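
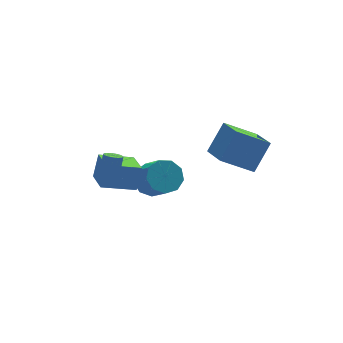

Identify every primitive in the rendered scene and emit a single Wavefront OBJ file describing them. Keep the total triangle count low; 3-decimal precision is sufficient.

v -0.252 0.359 -2.284
v 0.413 0.988 -1.712
v 0.558 -0.43 -0.323
v -0.108 -1.059 -0.896
v -0.287 1.112 -1.511
v -0.142 -0.306 -0.123
v -0.971 0.885 -1.673
v -0.826 -0.534 -0.284
v -1.319 0.411 -2.12
v -1.174 -1.007 -0.732
v -1.167 -0.087 -2.645
v -1.023 -1.505 -1.256
v -0.588 -0.376 -3
v -0.443 -1.794 -1.612
v 0.148 -0.321 -3.021
v 0.293 -1.74 -1.632
v 0.697 0.052 -2.697
v 0.842 -1.366 -1.308
v 0.802 0.569 -2.18
v 0.947 -0.849 -0.791
v -3.727 -1.838 0.703
v -3.232 -1.937 0.542
v -2.638 -1.36 2.015
v -3.133 -1.262 2.177
v -3.274 -1.698 0.466
v -2.68 -1.122 1.939
v -3.42 -1.492 0.444
v -2.826 -0.916 1.918
v -3.637 -1.365 0.482
v -3.043 -0.789 1.955
v -3.874 -1.347 0.57
v -3.28 -0.77 2.043
v -4.077 -1.441 0.689
v -3.483 -0.864 2.162
v -4.2 -1.626 0.811
v -3.606 -1.049 2.284
v -4.215 -1.86 0.909
v -3.621 -1.283 2.382
v -4.118 -2.089 0.959
v -3.524 -1.512 2.432
v -3.931 -2.26 0.951
v -3.337 -1.683 2.424
v -3.698 -2.335 0.886
v -3.104 -1.758 2.359
v -3.471 -2.296 0.779
v -2.877 -1.719 2.253
v -3.303 -2.152 0.655
v -2.709 -1.576 2.129
v 3.398 -2.979 0.522
v 3.268 -4.735 1.208
v 1.695 -2.412 1.65
v 1.565 -4.168 2.336
v 4.575 -2.472 2.044
v 4.445 -4.228 2.73
v 2.872 -1.905 3.172
v 2.742 -3.661 3.858
v -3.822 -1.096 -0.345
v -3.327 -0.709 0.996
v -3.535 0.62 -0.945
v -3.04 1.006 0.395
v -2 -1.586 -0.875
v -1.505 -1.2 0.465
v -1.713 0.129 -1.476
v -1.218 0.516 -0.135
f 2 1 5
f 2 5 3
f 3 5 6
f 3 6 4
f 5 1 7
f 5 7 6
f 6 7 8
f 6 8 4
f 7 1 9
f 7 9 8
f 8 9 10
f 8 10 4
f 9 1 11
f 9 11 10
f 10 11 12
f 10 12 4
f 11 1 13
f 11 13 12
f 12 13 14
f 12 14 4
f 13 1 15
f 13 15 14
f 14 15 16
f 14 16 4
f 15 1 17
f 15 17 16
f 16 17 18
f 16 18 4
f 17 1 19
f 17 19 18
f 18 19 20
f 18 20 4
f 19 1 2
f 19 2 20
f 20 2 3
f 20 3 4
f 22 21 25
f 22 25 23
f 23 25 26
f 23 26 24
f 25 21 27
f 25 27 26
f 26 27 28
f 26 28 24
f 27 21 29
f 27 29 28
f 28 29 30
f 28 30 24
f 29 21 31
f 29 31 30
f 30 31 32
f 30 32 24
f 31 21 33
f 31 33 32
f 32 33 34
f 32 34 24
f 33 21 35
f 33 35 34
f 34 35 36
f 34 36 24
f 35 21 37
f 35 37 36
f 36 37 38
f 36 38 24
f 37 21 39
f 37 39 38
f 38 39 40
f 38 40 24
f 39 21 41
f 39 41 40
f 40 41 42
f 40 42 24
f 41 21 43
f 41 43 42
f 42 43 44
f 42 44 24
f 43 21 45
f 43 45 44
f 44 45 46
f 44 46 24
f 45 21 47
f 45 47 46
f 46 47 48
f 46 48 24
f 47 21 22
f 47 22 48
f 48 22 23
f 48 23 24
f 50 52 49
f 53 50 49
f 49 52 51
f 51 53 49
f 50 56 52
f 54 50 53
f 54 56 50
f 52 56 51
f 55 53 51
f 51 56 55
f 55 54 53
f 56 54 55
f 58 60 57
f 61 58 57
f 57 60 59
f 59 61 57
f 58 64 60
f 62 58 61
f 62 64 58
f 60 64 59
f 63 61 59
f 59 64 63
f 63 62 61
f 64 62 63



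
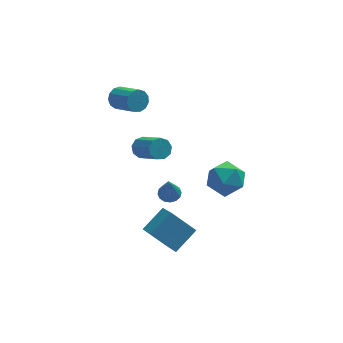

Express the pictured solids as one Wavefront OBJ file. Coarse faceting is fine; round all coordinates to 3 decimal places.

v 1.533 -4.163 0.872
v 1.95 -3.788 1.786
v 3.09 -4.052 0.114
v 3.507 -3.677 1.028
v 3.181 -4.696 0.967
v 2.219 -4.765 1.435
v 2.821 -3.075 0.465
v 1.859 -3.144 0.933
v 2.747 -3.115 1.534
v 2.969 -4.118 1.844
v 2.071 -3.722 0.056
v 2.293 -4.725 0.366
v -1.568 2.53 2.105
v -1.009 2.672 1.764
v -0.253 1.452 2.494
v -0.812 1.31 2.835
v -0.993 2.873 2.083
v -0.237 1.653 2.813
v -1.159 2.965 2.409
v -0.404 1.745 3.139
v -1.455 2.919 2.639
v -0.7 1.699 3.369
v -1.787 2.749 2.699
v -1.032 1.529 3.429
v -2.049 2.51 2.57
v -1.294 1.29 3.3
v -2.159 2.277 2.294
v -1.403 1.057 3.024
v -2.08 2.124 1.958
v -1.325 0.904 2.688
v -1.839 2.1 1.668
v -1.084 0.881 2.398
v -1.512 2.213 1.517
v -0.756 0.993 2.247
v -1.202 2.426 1.553
v -0.447 1.206 2.283
v -0.042 -4.564 -3.864
v -1.156 -3.947 -2.83
v -0.207 -3.169 -4.874
v -1.321 -2.552 -3.84
v 1.101 -3.848 -3.06
v -0.013 -3.231 -2.026
v 0.936 -2.453 -4.07
v -0.178 -1.836 -3.036
v -1.015 -1.147 1.415
v -0.429 -0.973 1.312
v 0.181 -2.359 2.443
v -0.405 -2.533 2.545
v -0.585 -0.767 1.649
v 0.025 -2.153 2.779
v -0.942 -0.739 1.876
v -0.332 -2.125 3.006
v -1.333 -0.902 1.887
v -0.723 -2.288 3.018
v -1.576 -1.179 1.677
v -0.966 -2.566 2.808
v -1.556 -1.442 1.345
v -0.946 -2.828 2.475
v -1.283 -1.566 1.045
v -0.673 -2.953 2.176
v -0.884 -1.495 0.918
v -0.275 -2.881 2.049
v -0.547 -1.26 1.024
v 0.063 -2.646 2.154
v -0.058 -3.011 -0.616
v 0.474 -2.811 -0.498
v -0.202 -3.509 0.876
v 0.289 -2.581 -0.439
v 0.012 -2.467 -0.428
v -0.284 -2.498 -0.467
v -0.52 -2.667 -0.546
v -0.631 -2.928 -0.644
v -0.589 -3.211 -0.734
v -0.405 -3.441 -0.793
v -0.128 -3.555 -0.805
v 0.168 -3.524 -0.766
v 0.404 -3.355 -0.686
v 0.515 -3.094 -0.589
f 1 12 6
f 1 6 2
f 1 2 8
f 1 8 11
f 1 11 12
f 2 6 10
f 6 12 5
f 12 11 3
f 11 8 7
f 8 2 9
f 4 10 5
f 4 5 3
f 4 3 7
f 4 7 9
f 4 9 10
f 5 10 6
f 3 5 12
f 7 3 11
f 9 7 8
f 10 9 2
f 14 13 17
f 14 17 15
f 15 17 18
f 15 18 16
f 17 13 19
f 17 19 18
f 18 19 20
f 18 20 16
f 19 13 21
f 19 21 20
f 20 21 22
f 20 22 16
f 21 13 23
f 21 23 22
f 22 23 24
f 22 24 16
f 23 13 25
f 23 25 24
f 24 25 26
f 24 26 16
f 25 13 27
f 25 27 26
f 26 27 28
f 26 28 16
f 27 13 29
f 27 29 28
f 28 29 30
f 28 30 16
f 29 13 31
f 29 31 30
f 30 31 32
f 30 32 16
f 31 13 33
f 31 33 32
f 32 33 34
f 32 34 16
f 33 13 35
f 33 35 34
f 34 35 36
f 34 36 16
f 35 13 14
f 35 14 36
f 36 14 15
f 36 15 16
f 38 40 37
f 41 38 37
f 37 40 39
f 39 41 37
f 38 44 40
f 42 38 41
f 42 44 38
f 40 44 39
f 43 41 39
f 39 44 43
f 43 42 41
f 44 42 43
f 46 45 49
f 46 49 47
f 47 49 50
f 47 50 48
f 49 45 51
f 49 51 50
f 50 51 52
f 50 52 48
f 51 45 53
f 51 53 52
f 52 53 54
f 52 54 48
f 53 45 55
f 53 55 54
f 54 55 56
f 54 56 48
f 55 45 57
f 55 57 56
f 56 57 58
f 56 58 48
f 57 45 59
f 57 59 58
f 58 59 60
f 58 60 48
f 59 45 61
f 59 61 60
f 60 61 62
f 60 62 48
f 61 45 63
f 61 63 62
f 62 63 64
f 62 64 48
f 63 45 46
f 63 46 64
f 64 46 47
f 64 47 48
f 66 65 68
f 66 68 67
f 68 65 69
f 68 69 67
f 69 65 70
f 69 70 67
f 70 65 71
f 70 71 67
f 71 65 72
f 71 72 67
f 72 65 73
f 72 73 67
f 73 65 74
f 73 74 67
f 74 65 75
f 74 75 67
f 75 65 76
f 75 76 67
f 76 65 77
f 76 77 67
f 77 65 78
f 77 78 67
f 78 65 66
f 78 66 67



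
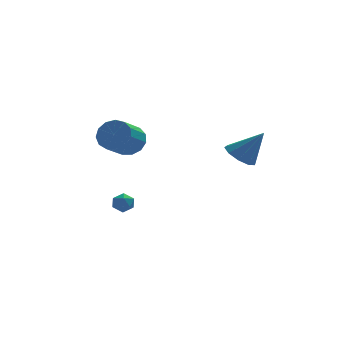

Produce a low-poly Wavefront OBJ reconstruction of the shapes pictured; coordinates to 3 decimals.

v -1.658 1.644 -2.521
v -1.311 1.737 -2.002
v -2.029 0.783 -2.118
v -1.682 0.876 -1.599
v -2.168 1.257 -1.726
v -1.939 1.79 -1.975
v -1.401 0.73 -2.145
v -1.172 1.263 -2.394
v -1.152 1.172 -1.77
v -1.626 1.498 -1.511
v -1.714 1.022 -2.609
v -2.188 1.348 -2.35
v -1.806 -3.302 3.623
v -1.317 -3.923 3.214
v -2.105 -5.039 3.967
v -2.594 -4.418 4.377
v -1.075 -3.808 3.638
v -1.862 -4.925 4.391
v -1.064 -3.533 4.057
v -1.852 -4.65 4.81
v -1.289 -3.185 4.338
v -2.077 -4.301 5.091
v -1.678 -2.873 4.393
v -2.466 -3.989 5.146
v -2.108 -2.698 4.203
v -2.896 -3.814 4.956
v -2.442 -2.714 3.829
v -3.23 -3.831 4.582
v -2.574 -2.917 3.39
v -3.362 -4.034 4.143
v -2.462 -3.242 3.025
v -3.25 -4.359 3.778
v -2.142 -3.586 2.85
v -2.93 -4.703 3.603
v -1.716 -3.84 2.92
v -2.503 -4.956 3.674
v 3.405 -2.636 2.238
v 4.053 -2.967 1.708
v 4.475 -2.884 3.702
v 4.118 -2.358 1.764
v 3.849 -1.878 2.042
v 3.372 -1.754 2.411
v 2.911 -2.042 2.699
v 2.681 -2.609 2.772
v 2.79 -3.188 2.594
v 3.187 -3.509 2.25
v 3.686 -3.422 1.9
f 1 12 6
f 1 6 2
f 1 2 8
f 1 8 11
f 1 11 12
f 2 6 10
f 6 12 5
f 12 11 3
f 11 8 7
f 8 2 9
f 4 10 5
f 4 5 3
f 4 3 7
f 4 7 9
f 4 9 10
f 5 10 6
f 3 5 12
f 7 3 11
f 9 7 8
f 10 9 2
f 14 13 17
f 14 17 15
f 15 17 18
f 15 18 16
f 17 13 19
f 17 19 18
f 18 19 20
f 18 20 16
f 19 13 21
f 19 21 20
f 20 21 22
f 20 22 16
f 21 13 23
f 21 23 22
f 22 23 24
f 22 24 16
f 23 13 25
f 23 25 24
f 24 25 26
f 24 26 16
f 25 13 27
f 25 27 26
f 26 27 28
f 26 28 16
f 27 13 29
f 27 29 28
f 28 29 30
f 28 30 16
f 29 13 31
f 29 31 30
f 30 31 32
f 30 32 16
f 31 13 33
f 31 33 32
f 32 33 34
f 32 34 16
f 33 13 35
f 33 35 34
f 34 35 36
f 34 36 16
f 35 13 14
f 35 14 36
f 36 14 15
f 36 15 16
f 38 37 40
f 38 40 39
f 40 37 41
f 40 41 39
f 41 37 42
f 41 42 39
f 42 37 43
f 42 43 39
f 43 37 44
f 43 44 39
f 44 37 45
f 44 45 39
f 45 37 46
f 45 46 39
f 46 37 47
f 46 47 39
f 47 37 38
f 47 38 39



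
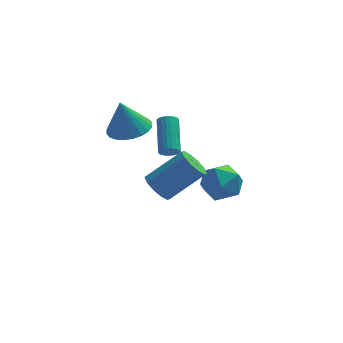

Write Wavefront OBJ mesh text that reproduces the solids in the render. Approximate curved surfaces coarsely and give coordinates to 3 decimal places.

v 2.742 4.136 -2.682
v 3.853 4.238 -2.34
v 3.207 2.642 -3.74
v 4.318 2.744 -3.398
v 3.501 2.407 -2.635
v 3.214 3.33 -1.982
v 3.846 3.55 -4.098
v 3.559 4.473 -3.445
v 4.536 3.876 -3.215
v 4.322 3.17 -2.311
v 2.738 3.71 -3.769
v 2.524 3.004 -2.865
v 1.109 1.605 0.293
v 1.617 1.603 0.333
v 1.54 3.253 1.426
v 1.031 3.255 1.387
v 1.587 1.718 0.157
v 1.509 3.367 1.25
v 1.474 1.814 0.005
v 1.396 3.463 1.098
v 1.298 1.873 -0.097
v 1.22 3.522 0.996
v 1.089 1.886 -0.132
v 1.012 3.535 0.961
v 0.884 1.851 -0.093
v 0.806 3.5 1
v 0.717 1.773 0.013
v 0.64 3.422 1.106
v 0.619 1.666 0.167
v 0.541 3.315 1.26
v 0.604 1.549 0.343
v 0.527 3.198 1.436
v 0.678 1.441 0.511
v 0.6 3.09 1.604
v 0.825 1.362 0.641
v 0.748 3.011 1.734
v 1.022 1.325 0.71
v 0.944 2.974 1.804
v 1.234 1.336 0.708
v 1.156 2.985 1.801
v 1.424 1.394 0.634
v 1.346 3.043 1.727
v 1.56 1.489 0.502
v 1.482 3.138 1.595
v -0.688 1.941 1.669
v 0.338 1.739 1.892
v -1.092 1.839 3.431
v 0.331 2.155 1.915
v 0.168 2.54 1.9
v -0.125 2.833 1.85
v -0.504 2.99 1.773
v -0.911 2.988 1.679
v -1.284 2.826 1.585
v -1.566 2.53 1.503
v -1.715 2.144 1.446
v -1.708 1.727 1.424
v -1.545 1.343 1.438
v -1.252 1.05 1.488
v -0.873 0.893 1.566
v -0.466 0.895 1.659
v -0.093 1.056 1.754
v 0.189 1.353 1.836
v 0.597 -1.551 0.071
v 1.152 -1.702 -0.528
v 2.758 -1.34 0.871
v 2.203 -1.189 1.469
v 1.045 -1.2 -0.534
v 2.651 -0.839 0.865
v 0.766 -0.833 -0.309
v 2.372 -0.471 1.089
v 0.423 -0.739 0.06
v 2.029 -0.378 1.459
v 0.147 -0.956 0.434
v 1.753 -0.594 1.833
v 0.042 -1.4 0.669
v 1.648 -1.038 2.068
v 0.149 -1.901 0.675
v 1.755 -1.54 2.074
v 0.428 -2.269 0.451
v 2.034 -1.907 1.849
v 0.771 -2.362 0.081
v 2.377 -2.001 1.48
v 1.047 -2.146 -0.293
v 2.653 -1.784 1.106
f 1 12 6
f 1 6 2
f 1 2 8
f 1 8 11
f 1 11 12
f 2 6 10
f 6 12 5
f 12 11 3
f 11 8 7
f 8 2 9
f 4 10 5
f 4 5 3
f 4 3 7
f 4 7 9
f 4 9 10
f 5 10 6
f 3 5 12
f 7 3 11
f 9 7 8
f 10 9 2
f 14 13 17
f 14 17 15
f 15 17 18
f 15 18 16
f 17 13 19
f 17 19 18
f 18 19 20
f 18 20 16
f 19 13 21
f 19 21 20
f 20 21 22
f 20 22 16
f 21 13 23
f 21 23 22
f 22 23 24
f 22 24 16
f 23 13 25
f 23 25 24
f 24 25 26
f 24 26 16
f 25 13 27
f 25 27 26
f 26 27 28
f 26 28 16
f 27 13 29
f 27 29 28
f 28 29 30
f 28 30 16
f 29 13 31
f 29 31 30
f 30 31 32
f 30 32 16
f 31 13 33
f 31 33 32
f 32 33 34
f 32 34 16
f 33 13 35
f 33 35 34
f 34 35 36
f 34 36 16
f 35 13 37
f 35 37 36
f 36 37 38
f 36 38 16
f 37 13 39
f 37 39 38
f 38 39 40
f 38 40 16
f 39 13 41
f 39 41 40
f 40 41 42
f 40 42 16
f 41 13 43
f 41 43 42
f 42 43 44
f 42 44 16
f 43 13 14
f 43 14 44
f 44 14 15
f 44 15 16
f 46 45 48
f 46 48 47
f 48 45 49
f 48 49 47
f 49 45 50
f 49 50 47
f 50 45 51
f 50 51 47
f 51 45 52
f 51 52 47
f 52 45 53
f 52 53 47
f 53 45 54
f 53 54 47
f 54 45 55
f 54 55 47
f 55 45 56
f 55 56 47
f 56 45 57
f 56 57 47
f 57 45 58
f 57 58 47
f 58 45 59
f 58 59 47
f 59 45 60
f 59 60 47
f 60 45 61
f 60 61 47
f 61 45 62
f 61 62 47
f 62 45 46
f 62 46 47
f 64 63 67
f 64 67 65
f 65 67 68
f 65 68 66
f 67 63 69
f 67 69 68
f 68 69 70
f 68 70 66
f 69 63 71
f 69 71 70
f 70 71 72
f 70 72 66
f 71 63 73
f 71 73 72
f 72 73 74
f 72 74 66
f 73 63 75
f 73 75 74
f 74 75 76
f 74 76 66
f 75 63 77
f 75 77 76
f 76 77 78
f 76 78 66
f 77 63 79
f 77 79 78
f 78 79 80
f 78 80 66
f 79 63 81
f 79 81 80
f 80 81 82
f 80 82 66
f 81 63 83
f 81 83 82
f 82 83 84
f 82 84 66
f 83 63 64
f 83 64 84
f 84 64 65
f 84 65 66



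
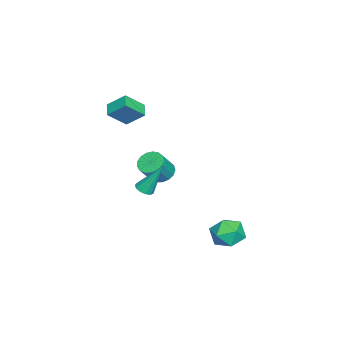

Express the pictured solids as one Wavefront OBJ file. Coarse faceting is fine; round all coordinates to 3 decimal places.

v -3.238 -2.118 -1.687
v -2.613 -2.254 -2.183
v -1.737 -2.659 -0.97
v -2.362 -2.522 -0.473
v -2.574 -1.881 -2.086
v -1.699 -2.285 -0.873
v -2.688 -1.562 -1.898
v -1.812 -1.966 -0.685
v -2.928 -1.37 -1.661
v -2.052 -1.775 -0.448
v -3.238 -1.349 -1.43
v -2.363 -1.754 -0.217
v -3.549 -1.505 -1.258
v -2.673 -1.91 -0.044
v -3.788 -1.801 -1.184
v -2.913 -2.206 0.029
v -3.901 -2.169 -1.225
v -3.026 -2.574 -0.012
v -3.863 -2.526 -1.372
v -2.987 -2.931 -0.159
v -3.681 -2.789 -1.591
v -2.805 -3.194 -0.378
v -3.397 -2.898 -1.832
v -2.522 -3.303 -0.619
v -3.077 -2.829 -2.04
v -2.202 -3.234 -0.826
v -2.794 -2.596 -2.166
v -1.919 -3.001 -0.953
v 2.239 3.911 -2.551
v 3.076 3.319 -2.788
v 1.444 2.541 -1.932
v 2.281 1.949 -2.169
v 2.343 2.663 -1.4
v 2.834 3.51 -1.783
v 1.686 2.35 -2.937
v 2.177 3.197 -3.32
v 2.733 2.354 -3.027
v 3.14 2.548 -2.076
v 1.38 3.312 -2.644
v 1.787 3.506 -1.693
v -0.754 -2.405 -1.629
v -0.412 -1.982 -1.831
v -0.906 -1.395 0.229
v -0.719 -1.895 -1.903
v -1.036 -1.969 -1.889
v -1.265 -2.182 -1.792
v -1.331 -2.465 -1.643
v -1.214 -2.73 -1.49
v -0.951 -2.891 -1.381
v -0.626 -2.897 -1.351
v -0.341 -2.747 -1.409
v -0.188 -2.489 -1.537
v -0.214 -2.203 -1.694
v -2.442 -3.879 2.263
v -3.229 -4.138 2.615
v -2.397 -2.808 3.148
v -3.184 -3.067 3.5
v -1.716 -4.733 3.26
v -2.503 -4.992 3.612
v -1.671 -3.662 4.145
v -2.458 -3.921 4.497
f 2 1 5
f 2 5 3
f 3 5 6
f 3 6 4
f 5 1 7
f 5 7 6
f 6 7 8
f 6 8 4
f 7 1 9
f 7 9 8
f 8 9 10
f 8 10 4
f 9 1 11
f 9 11 10
f 10 11 12
f 10 12 4
f 11 1 13
f 11 13 12
f 12 13 14
f 12 14 4
f 13 1 15
f 13 15 14
f 14 15 16
f 14 16 4
f 15 1 17
f 15 17 16
f 16 17 18
f 16 18 4
f 17 1 19
f 17 19 18
f 18 19 20
f 18 20 4
f 19 1 21
f 19 21 20
f 20 21 22
f 20 22 4
f 21 1 23
f 21 23 22
f 22 23 24
f 22 24 4
f 23 1 25
f 23 25 24
f 24 25 26
f 24 26 4
f 25 1 27
f 25 27 26
f 26 27 28
f 26 28 4
f 27 1 2
f 27 2 28
f 28 2 3
f 28 3 4
f 29 40 34
f 29 34 30
f 29 30 36
f 29 36 39
f 29 39 40
f 30 34 38
f 34 40 33
f 40 39 31
f 39 36 35
f 36 30 37
f 32 38 33
f 32 33 31
f 32 31 35
f 32 35 37
f 32 37 38
f 33 38 34
f 31 33 40
f 35 31 39
f 37 35 36
f 38 37 30
f 42 41 44
f 42 44 43
f 44 41 45
f 44 45 43
f 45 41 46
f 45 46 43
f 46 41 47
f 46 47 43
f 47 41 48
f 47 48 43
f 48 41 49
f 48 49 43
f 49 41 50
f 49 50 43
f 50 41 51
f 50 51 43
f 51 41 52
f 51 52 43
f 52 41 53
f 52 53 43
f 53 41 42
f 53 42 43
f 55 57 54
f 58 55 54
f 54 57 56
f 56 58 54
f 55 61 57
f 59 55 58
f 59 61 55
f 57 61 56
f 60 58 56
f 56 61 60
f 60 59 58
f 61 59 60



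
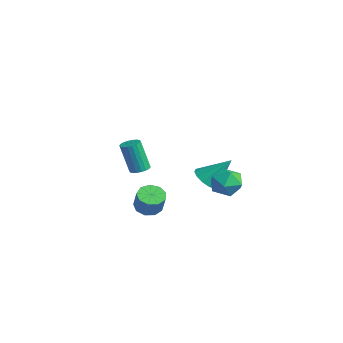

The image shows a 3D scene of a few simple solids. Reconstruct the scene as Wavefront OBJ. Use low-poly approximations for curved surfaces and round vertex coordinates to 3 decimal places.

v 2.526 -3.559 1.713
v 2.947 -3.241 1.87
v 2.575 -3.604 3.604
v 2.154 -3.921 3.447
v 2.76 -3.084 1.863
v 2.388 -3.446 3.596
v 2.526 -3.02 1.826
v 2.154 -3.383 3.559
v 2.293 -3.064 1.766
v 1.92 -3.426 3.5
v 2.106 -3.205 1.697
v 1.733 -3.567 3.431
v 2.002 -3.416 1.63
v 1.629 -3.779 3.364
v 2.001 -3.656 1.58
v 1.629 -4.018 3.314
v 2.105 -3.876 1.556
v 1.733 -4.239 3.29
v 2.292 -4.034 1.564
v 1.92 -4.396 3.297
v 2.526 -4.097 1.601
v 2.154 -4.46 3.334
v 2.76 -4.054 1.66
v 2.387 -4.416 3.394
v 2.947 -3.913 1.729
v 2.574 -4.275 3.463
v 3.051 -3.701 1.796
v 2.678 -4.064 3.53
v 3.051 -3.462 1.846
v 2.679 -3.824 3.58
v -3.317 3.15 -3.257
v -2.878 3.653 -3.861
v -2.663 4.35 -1.783
v -3.342 3.854 -3.818
v -3.798 3.831 -3.598
v -4.101 3.592 -3.269
v -4.155 3.213 -2.937
v -3.944 2.814 -2.706
v -3.533 2.522 -2.651
v -3.053 2.429 -2.788
v -2.658 2.566 -3.074
v -2.471 2.888 -3.419
v -2.553 3.293 -3.712
v -2.235 -0.893 -3.894
v -1.523 -0.836 -4.274
v -0.892 -0.93 -3.107
v -1.605 -0.987 -2.726
v -1.704 -0.331 -4.135
v -1.074 -0.425 -2.968
v -2.134 -0.089 -3.883
v -1.504 -0.184 -2.716
v -2.612 -0.223 -3.636
v -1.981 -0.318 -2.469
v -2.913 -0.671 -3.509
v -2.282 -0.765 -2.342
v -2.897 -1.222 -3.563
v -2.267 -1.317 -2.395
v -2.572 -1.619 -3.771
v -1.941 -1.714 -2.604
v -2.089 -1.676 -4.036
v -1.458 -1.771 -2.869
v -1.674 -1.367 -4.235
v -1.044 -1.462 -3.068
v 0.568 2.474 -1.208
v 1.314 2.79 -0.606
v 1.386 1.09 -1.494
v 2.132 1.406 -0.892
v 1.235 1.163 -0.499
v 0.729 2.018 -0.322
v 1.971 1.862 -1.778
v 1.465 2.717 -1.601
v 2.181 2.412 -0.958
v 1.726 1.98 -0.168
v 0.974 1.9 -1.932
v 0.519 1.468 -1.142
f 2 1 5
f 2 5 3
f 3 5 6
f 3 6 4
f 5 1 7
f 5 7 6
f 6 7 8
f 6 8 4
f 7 1 9
f 7 9 8
f 8 9 10
f 8 10 4
f 9 1 11
f 9 11 10
f 10 11 12
f 10 12 4
f 11 1 13
f 11 13 12
f 12 13 14
f 12 14 4
f 13 1 15
f 13 15 14
f 14 15 16
f 14 16 4
f 15 1 17
f 15 17 16
f 16 17 18
f 16 18 4
f 17 1 19
f 17 19 18
f 18 19 20
f 18 20 4
f 19 1 21
f 19 21 20
f 20 21 22
f 20 22 4
f 21 1 23
f 21 23 22
f 22 23 24
f 22 24 4
f 23 1 25
f 23 25 24
f 24 25 26
f 24 26 4
f 25 1 27
f 25 27 26
f 26 27 28
f 26 28 4
f 27 1 29
f 27 29 28
f 28 29 30
f 28 30 4
f 29 1 2
f 29 2 30
f 30 2 3
f 30 3 4
f 32 31 34
f 32 34 33
f 34 31 35
f 34 35 33
f 35 31 36
f 35 36 33
f 36 31 37
f 36 37 33
f 37 31 38
f 37 38 33
f 38 31 39
f 38 39 33
f 39 31 40
f 39 40 33
f 40 31 41
f 40 41 33
f 41 31 42
f 41 42 33
f 42 31 43
f 42 43 33
f 43 31 32
f 43 32 33
f 45 44 48
f 45 48 46
f 46 48 49
f 46 49 47
f 48 44 50
f 48 50 49
f 49 50 51
f 49 51 47
f 50 44 52
f 50 52 51
f 51 52 53
f 51 53 47
f 52 44 54
f 52 54 53
f 53 54 55
f 53 55 47
f 54 44 56
f 54 56 55
f 55 56 57
f 55 57 47
f 56 44 58
f 56 58 57
f 57 58 59
f 57 59 47
f 58 44 60
f 58 60 59
f 59 60 61
f 59 61 47
f 60 44 62
f 60 62 61
f 61 62 63
f 61 63 47
f 62 44 45
f 62 45 63
f 63 45 46
f 63 46 47
f 64 75 69
f 64 69 65
f 64 65 71
f 64 71 74
f 64 74 75
f 65 69 73
f 69 75 68
f 75 74 66
f 74 71 70
f 71 65 72
f 67 73 68
f 67 68 66
f 67 66 70
f 67 70 72
f 67 72 73
f 68 73 69
f 66 68 75
f 70 66 74
f 72 70 71
f 73 72 65



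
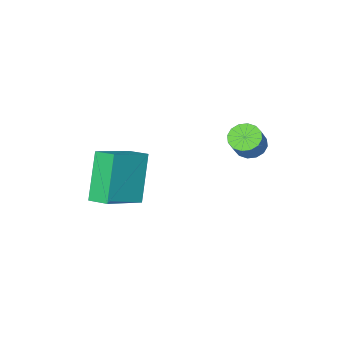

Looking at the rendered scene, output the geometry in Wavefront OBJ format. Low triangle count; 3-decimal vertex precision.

v -1.142 3.318 2.086
v -0.796 2.806 2.045
v -0.251 3.109 2.852
v -0.598 3.622 2.894
v -0.646 3.023 1.862
v -0.101 3.326 2.669
v -0.629 3.319 1.739
v -0.084 3.622 2.546
v -0.749 3.615 1.71
v -0.204 3.918 2.517
v -0.975 3.831 1.781
v -0.43 4.135 2.588
v -1.246 3.91 1.934
v -0.701 4.214 2.741
v -1.489 3.831 2.128
v -0.944 4.134 2.935
v -1.639 3.614 2.311
v -1.094 3.917 3.118
v -1.656 3.318 2.434
v -1.111 3.621 3.241
v -1.536 3.022 2.463
v -0.991 3.325 3.27
v -1.31 2.805 2.392
v -0.765 3.109 3.199
v -1.039 2.726 2.239
v -0.494 3.03 3.046
v 1.708 0.115 1.242
v 3.328 0.276 2.056
v 1.514 0.944 1.465
v 3.134 1.105 2.279
v 2.546 0.795 -0.559
v 4.166 0.956 0.255
v 2.352 1.624 -0.336
v 3.972 1.785 0.478
f 2 1 5
f 2 5 3
f 3 5 6
f 3 6 4
f 5 1 7
f 5 7 6
f 6 7 8
f 6 8 4
f 7 1 9
f 7 9 8
f 8 9 10
f 8 10 4
f 9 1 11
f 9 11 10
f 10 11 12
f 10 12 4
f 11 1 13
f 11 13 12
f 12 13 14
f 12 14 4
f 13 1 15
f 13 15 14
f 14 15 16
f 14 16 4
f 15 1 17
f 15 17 16
f 16 17 18
f 16 18 4
f 17 1 19
f 17 19 18
f 18 19 20
f 18 20 4
f 19 1 21
f 19 21 20
f 20 21 22
f 20 22 4
f 21 1 23
f 21 23 22
f 22 23 24
f 22 24 4
f 23 1 25
f 23 25 24
f 24 25 26
f 24 26 4
f 25 1 2
f 25 2 26
f 26 2 3
f 26 3 4
f 28 30 27
f 31 28 27
f 27 30 29
f 29 31 27
f 28 34 30
f 32 28 31
f 32 34 28
f 30 34 29
f 33 31 29
f 29 34 33
f 33 32 31
f 34 32 33



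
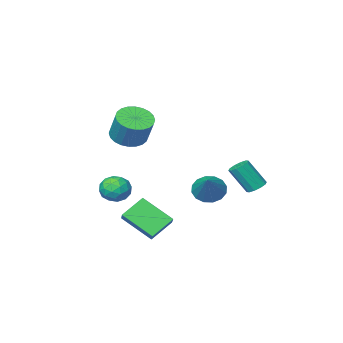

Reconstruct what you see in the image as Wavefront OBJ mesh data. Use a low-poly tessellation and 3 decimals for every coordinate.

v 2.071 2.687 -2.165
v 3.027 1.316 -0.96
v 2.466 3.47 -1.587
v 3.422 2.099 -0.383
v 3.298 2.741 -3.077
v 4.254 1.37 -1.873
v 3.693 3.524 -2.5
v 4.649 2.153 -1.295
v -2.707 3.177 -0.463
v -2.291 3.623 -0.484
v -1.558 3.01 0.982
v -1.973 2.563 1.003
v -2.586 3.747 -0.285
v -1.852 3.134 1.181
v -2.927 3.654 -0.153
v -2.193 3.041 1.313
v -3.183 3.378 -0.14
v -2.45 2.765 1.326
v -3.258 3.025 -0.25
v -2.525 2.412 1.216
v -3.122 2.73 -0.442
v -2.389 2.117 1.024
v -2.828 2.606 -0.641
v -2.094 1.993 0.825
v -2.487 2.699 -0.773
v -1.753 2.086 0.693
v -2.23 2.975 -0.786
v -1.497 2.362 0.68
v -2.155 3.328 -0.676
v -1.422 2.715 0.79
v 2.517 -1.193 -0.993
v 2.945 -0.503 -1.415
v 3.675 -1.357 -0.085
v 4.103 -0.667 -0.507
v 3.363 -0.501 0.005
v 2.648 -0.4 -0.556
v 3.972 -1.46 -0.944
v 3.257 -1.359 -1.505
v 3.845 -0.668 -1.384
v 3.468 -0.076 -0.798
v 3.152 -1.784 -0.702
v 2.775 -1.192 -0.116
v 2.63 -0.834 -1.284
v 3.99 -1.026 -0.216
v 3.556 -0.929 0.085
v 3.807 -0.524 -0.163
v 2.455 -0.773 -0.779
v 2.707 -0.368 -1.027
v 2.952 -0.367 -0.192
v 3.913 -1.492 -0.473
v 4.165 -1.087 -0.721
v 2.813 -1.336 -1.337
v 3.064 -0.931 -1.585
v 3.668 -1.493 -1.308
v 3.41 -0.525 -1.514
v 4.09 -0.622 -0.98
v 4.013 -1.088 -1.237
v 3.593 -1.028 -1.567
v 3.189 -0.177 -1.169
v 3.869 -0.273 -0.635
v 3.434 -0.176 -0.334
v 3.014 -0.116 -0.664
v 3.717 -0.274 -1.151
v 2.751 -1.587 -0.865
v 3.431 -1.683 -0.331
v 3.606 -1.744 -0.836
v 3.186 -1.684 -1.166
v 2.53 -1.238 -0.52
v 3.21 -1.335 0.014
v 3.027 -0.832 0.067
v 2.607 -0.772 -0.263
v 2.903 -1.586 -0.349
v 1.59 -2.566 2.31
v 2.365 -1.998 1.888
v 2.486 -1.046 3.387
v 1.71 -1.614 3.81
v 2.037 -1.78 1.776
v 2.157 -0.829 3.276
v 1.64 -1.682 1.746
v 1.761 -0.731 3.245
v 1.236 -1.718 1.801
v 1.356 -0.767 3.301
v 0.886 -1.884 1.934
v 1.006 -0.932 3.434
v 0.642 -2.153 2.124
v 0.763 -1.202 3.624
v 0.543 -2.485 2.343
v 0.664 -1.534 3.843
v 0.604 -2.829 2.556
v 0.724 -1.878 4.056
v 0.814 -3.134 2.733
v 0.935 -2.182 4.232
v 1.143 -3.351 2.844
v 1.263 -2.4 4.344
v 1.539 -3.449 2.875
v 1.66 -2.498 4.374
v 1.944 -3.413 2.819
v 2.064 -2.462 4.319
v 2.294 -3.248 2.686
v 2.414 -2.296 4.186
v 2.537 -2.978 2.496
v 2.658 -2.027 3.996
v 2.636 -2.646 2.277
v 2.757 -1.695 3.777
v 2.576 -2.302 2.064
v 2.696 -1.351 3.564
v -3.189 -2.176 -2.436
v -2.513 -2.855 -2.229
v -2.171 -0.764 -1.124
v -2.332 -2.609 -2.634
v -2.38 -2.247 -2.986
v -2.645 -1.866 -3.191
v -3.056 -1.568 -3.193
v -3.502 -1.433 -2.993
v -3.864 -1.497 -2.644
v -4.045 -1.743 -2.239
v -3.997 -2.105 -1.887
v -3.732 -2.486 -1.682
v -3.321 -2.784 -1.679
v -2.875 -2.919 -1.88
f 2 4 1
f 5 2 1
f 1 4 3
f 3 5 1
f 2 8 4
f 6 2 5
f 6 8 2
f 4 8 3
f 7 5 3
f 3 8 7
f 7 6 5
f 8 6 7
f 10 9 13
f 10 13 11
f 11 13 14
f 11 14 12
f 13 9 15
f 13 15 14
f 14 15 16
f 14 16 12
f 15 9 17
f 15 17 16
f 16 17 18
f 16 18 12
f 17 9 19
f 17 19 18
f 18 19 20
f 18 20 12
f 19 9 21
f 19 21 20
f 20 21 22
f 20 22 12
f 21 9 23
f 21 23 22
f 22 23 24
f 22 24 12
f 23 9 25
f 23 25 24
f 24 25 26
f 24 26 12
f 25 9 27
f 25 27 26
f 26 27 28
f 26 28 12
f 27 9 29
f 27 29 28
f 28 29 30
f 28 30 12
f 29 9 10
f 29 10 30
f 30 10 11
f 30 11 12
f 31 68 47
f 68 42 71
f 47 71 36
f 68 71 47
f 31 47 43
f 47 36 48
f 43 48 32
f 47 48 43
f 31 43 52
f 43 32 53
f 52 53 38
f 43 53 52
f 31 52 64
f 52 38 67
f 64 67 41
f 52 67 64
f 31 64 68
f 64 41 72
f 68 72 42
f 64 72 68
f 32 48 59
f 48 36 62
f 59 62 40
f 48 62 59
f 36 71 49
f 71 42 70
f 49 70 35
f 71 70 49
f 42 72 69
f 72 41 65
f 69 65 33
f 72 65 69
f 41 67 66
f 67 38 54
f 66 54 37
f 67 54 66
f 38 53 58
f 53 32 55
f 58 55 39
f 53 55 58
f 34 60 46
f 60 40 61
f 46 61 35
f 60 61 46
f 34 46 44
f 46 35 45
f 44 45 33
f 46 45 44
f 34 44 51
f 44 33 50
f 51 50 37
f 44 50 51
f 34 51 56
f 51 37 57
f 56 57 39
f 51 57 56
f 34 56 60
f 56 39 63
f 60 63 40
f 56 63 60
f 35 61 49
f 61 40 62
f 49 62 36
f 61 62 49
f 33 45 69
f 45 35 70
f 69 70 42
f 45 70 69
f 37 50 66
f 50 33 65
f 66 65 41
f 50 65 66
f 39 57 58
f 57 37 54
f 58 54 38
f 57 54 58
f 40 63 59
f 63 39 55
f 59 55 32
f 63 55 59
f 74 73 77
f 74 77 75
f 75 77 78
f 75 78 76
f 77 73 79
f 77 79 78
f 78 79 80
f 78 80 76
f 79 73 81
f 79 81 80
f 80 81 82
f 80 82 76
f 81 73 83
f 81 83 82
f 82 83 84
f 82 84 76
f 83 73 85
f 83 85 84
f 84 85 86
f 84 86 76
f 85 73 87
f 85 87 86
f 86 87 88
f 86 88 76
f 87 73 89
f 87 89 88
f 88 89 90
f 88 90 76
f 89 73 91
f 89 91 90
f 90 91 92
f 90 92 76
f 91 73 93
f 91 93 92
f 92 93 94
f 92 94 76
f 93 73 95
f 93 95 94
f 94 95 96
f 94 96 76
f 95 73 97
f 95 97 96
f 96 97 98
f 96 98 76
f 97 73 99
f 97 99 98
f 98 99 100
f 98 100 76
f 99 73 101
f 99 101 100
f 100 101 102
f 100 102 76
f 101 73 103
f 101 103 102
f 102 103 104
f 102 104 76
f 103 73 105
f 103 105 104
f 104 105 106
f 104 106 76
f 105 73 74
f 105 74 106
f 106 74 75
f 106 75 76
f 108 107 110
f 108 110 109
f 110 107 111
f 110 111 109
f 111 107 112
f 111 112 109
f 112 107 113
f 112 113 109
f 113 107 114
f 113 114 109
f 114 107 115
f 114 115 109
f 115 107 116
f 115 116 109
f 116 107 117
f 116 117 109
f 117 107 118
f 117 118 109
f 118 107 119
f 118 119 109
f 119 107 120
f 119 120 109
f 120 107 108
f 120 108 109



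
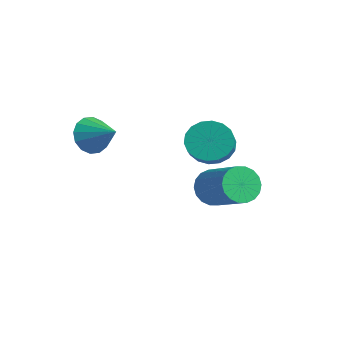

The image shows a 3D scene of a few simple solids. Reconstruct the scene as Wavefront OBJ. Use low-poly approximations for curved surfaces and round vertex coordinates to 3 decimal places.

v -0.559 1.98 0.735
v -0.161 1.544 -0.047
v 0.657 0.803 0.783
v 0.259 1.24 1.565
v 0.095 1.892 0.011
v 0.913 1.151 0.84
v 0.222 2.257 0.212
v 1.04 1.517 1.041
v 0.194 2.568 0.517
v 1.012 1.828 1.346
v 0.017 2.762 0.865
v 0.835 2.022 1.694
v -0.274 2.802 1.188
v 0.544 2.061 2.017
v -0.621 2.678 1.42
v 0.196 1.938 2.249
v -0.957 2.417 1.517
v -0.139 1.676 2.347
v -1.213 2.069 1.46
v -0.395 1.328 2.289
v -1.34 1.703 1.259
v -0.522 0.963 2.088
v -1.312 1.392 0.954
v -0.494 0.652 1.783
v -1.135 1.198 0.606
v -0.317 0.458 1.435
v -0.844 1.159 0.283
v -0.026 0.418 1.112
v -0.496 1.282 0.051
v 0.321 0.542 0.88
v -4.11 -1.227 0.732
v -3.65 -1.623 0.028
v -2.81 -0.953 1.428
v -3.684 -1.158 -0.092
v -3.832 -0.711 0.01
v -4.055 -0.403 0.304
v -4.292 -0.315 0.714
v -4.481 -0.472 1.128
v -4.57 -0.83 1.436
v -4.536 -1.296 1.556
v -4.388 -1.742 1.455
v -4.166 -2.051 1.16
v -3.928 -2.139 0.75
v -3.739 -1.982 0.336
v -2.399 3.56 -3.214
v -2.005 3.07 -3.899
v -0.128 3.029 -2.791
v -0.521 3.52 -2.106
v -1.93 3.461 -4.011
v -0.053 3.42 -2.904
v -1.948 3.872 -3.966
v -0.071 3.831 -2.858
v -2.055 4.221 -3.771
v -0.178 4.18 -2.663
v -2.231 4.44 -3.466
v -0.353 4.399 -2.359
v -2.439 4.484 -3.111
v -0.562 4.443 -2.004
v -2.639 4.345 -2.777
v -0.762 4.304 -1.669
v -2.792 4.051 -2.529
v -0.915 4.01 -1.421
v -2.867 3.66 -2.416
v -0.99 3.619 -1.309
v -2.849 3.249 -2.462
v -0.972 3.208 -1.354
v -2.742 2.9 -2.657
v -0.865 2.859 -1.549
v -2.567 2.681 -2.961
v -0.689 2.64 -1.854
v -2.358 2.637 -3.316
v -0.481 2.596 -2.209
v -2.158 2.776 -3.651
v -0.281 2.735 -2.543
f 2 1 5
f 2 5 3
f 3 5 6
f 3 6 4
f 5 1 7
f 5 7 6
f 6 7 8
f 6 8 4
f 7 1 9
f 7 9 8
f 8 9 10
f 8 10 4
f 9 1 11
f 9 11 10
f 10 11 12
f 10 12 4
f 11 1 13
f 11 13 12
f 12 13 14
f 12 14 4
f 13 1 15
f 13 15 14
f 14 15 16
f 14 16 4
f 15 1 17
f 15 17 16
f 16 17 18
f 16 18 4
f 17 1 19
f 17 19 18
f 18 19 20
f 18 20 4
f 19 1 21
f 19 21 20
f 20 21 22
f 20 22 4
f 21 1 23
f 21 23 22
f 22 23 24
f 22 24 4
f 23 1 25
f 23 25 24
f 24 25 26
f 24 26 4
f 25 1 27
f 25 27 26
f 26 27 28
f 26 28 4
f 27 1 29
f 27 29 28
f 28 29 30
f 28 30 4
f 29 1 2
f 29 2 30
f 30 2 3
f 30 3 4
f 32 31 34
f 32 34 33
f 34 31 35
f 34 35 33
f 35 31 36
f 35 36 33
f 36 31 37
f 36 37 33
f 37 31 38
f 37 38 33
f 38 31 39
f 38 39 33
f 39 31 40
f 39 40 33
f 40 31 41
f 40 41 33
f 41 31 42
f 41 42 33
f 42 31 43
f 42 43 33
f 43 31 44
f 43 44 33
f 44 31 32
f 44 32 33
f 46 45 49
f 46 49 47
f 47 49 50
f 47 50 48
f 49 45 51
f 49 51 50
f 50 51 52
f 50 52 48
f 51 45 53
f 51 53 52
f 52 53 54
f 52 54 48
f 53 45 55
f 53 55 54
f 54 55 56
f 54 56 48
f 55 45 57
f 55 57 56
f 56 57 58
f 56 58 48
f 57 45 59
f 57 59 58
f 58 59 60
f 58 60 48
f 59 45 61
f 59 61 60
f 60 61 62
f 60 62 48
f 61 45 63
f 61 63 62
f 62 63 64
f 62 64 48
f 63 45 65
f 63 65 64
f 64 65 66
f 64 66 48
f 65 45 67
f 65 67 66
f 66 67 68
f 66 68 48
f 67 45 69
f 67 69 68
f 68 69 70
f 68 70 48
f 69 45 71
f 69 71 70
f 70 71 72
f 70 72 48
f 71 45 73
f 71 73 72
f 72 73 74
f 72 74 48
f 73 45 46
f 73 46 74
f 74 46 47
f 74 47 48



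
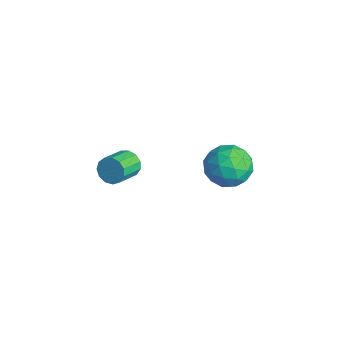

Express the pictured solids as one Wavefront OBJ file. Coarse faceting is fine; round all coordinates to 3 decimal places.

v -1.339 -1.305 2.032
v -1.046 -1.344 1.568
v -0.527 -2.154 1.965
v -0.821 -2.115 2.428
v -0.89 -1.153 1.755
v -0.371 -1.962 2.151
v -0.876 -1.009 2.029
v -0.357 -1.819 2.425
v -1.009 -0.96 2.304
v -0.49 -1.77 2.701
v -1.247 -1.02 2.493
v -0.729 -1.83 2.89
v -1.515 -1.171 2.535
v -0.996 -1.981 2.932
v -1.727 -1.364 2.418
v -1.208 -2.174 2.814
v -1.815 -1.539 2.178
v -1.297 -2.348 2.574
v -1.753 -1.639 1.891
v -1.234 -2.449 2.288
v -1.56 -1.634 1.649
v -1.041 -2.443 2.046
v -1.296 -1.524 1.529
v -0.777 -2.333 1.925
v -0.665 2.9 0.015
v -0.266 2.329 0.64
v -2.034 2.451 0.48
v -1.635 1.88 1.105
v -1.581 2.807 1.217
v -0.735 3.085 0.93
v -1.565 1.695 0.19
v -0.719 1.973 -0.097
v -0.822 1.584 0.748
v -0.832 2.272 1.383
v -1.468 2.508 -0.263
v -1.478 3.196 0.372
v -0.345 2.654 0.287
v -1.955 2.126 0.833
v -1.923 2.671 0.899
v -1.689 2.335 1.266
v -0.621 3.099 0.457
v -0.386 2.763 0.824
v -1.16 3.044 1.164
v -1.914 2.017 0.296
v -1.679 1.681 0.663
v -0.611 2.445 -0.146
v -0.377 2.109 0.221
v -1.14 1.736 -0.044
v -0.437 1.881 0.718
v -1.242 1.617 0.991
v -1.201 1.508 0.453
v -0.703 1.671 0.284
v -0.443 2.285 1.091
v -1.248 2.021 1.364
v -1.217 2.566 1.43
v -0.719 2.729 1.261
v -0.77 1.847 1.154
v -1.052 2.759 -0.244
v -1.857 2.495 0.029
v -1.581 2.051 -0.141
v -1.083 2.214 -0.31
v -1.058 3.163 0.129
v -1.863 2.899 0.402
v -1.597 3.109 0.836
v -1.099 3.272 0.667
v -1.53 2.933 -0.034
f 2 1 5
f 2 5 3
f 3 5 6
f 3 6 4
f 5 1 7
f 5 7 6
f 6 7 8
f 6 8 4
f 7 1 9
f 7 9 8
f 8 9 10
f 8 10 4
f 9 1 11
f 9 11 10
f 10 11 12
f 10 12 4
f 11 1 13
f 11 13 12
f 12 13 14
f 12 14 4
f 13 1 15
f 13 15 14
f 14 15 16
f 14 16 4
f 15 1 17
f 15 17 16
f 16 17 18
f 16 18 4
f 17 1 19
f 17 19 18
f 18 19 20
f 18 20 4
f 19 1 21
f 19 21 20
f 20 21 22
f 20 22 4
f 21 1 23
f 21 23 22
f 22 23 24
f 22 24 4
f 23 1 2
f 23 2 24
f 24 2 3
f 24 3 4
f 25 62 41
f 62 36 65
f 41 65 30
f 62 65 41
f 25 41 37
f 41 30 42
f 37 42 26
f 41 42 37
f 25 37 46
f 37 26 47
f 46 47 32
f 37 47 46
f 25 46 58
f 46 32 61
f 58 61 35
f 46 61 58
f 25 58 62
f 58 35 66
f 62 66 36
f 58 66 62
f 26 42 53
f 42 30 56
f 53 56 34
f 42 56 53
f 30 65 43
f 65 36 64
f 43 64 29
f 65 64 43
f 36 66 63
f 66 35 59
f 63 59 27
f 66 59 63
f 35 61 60
f 61 32 48
f 60 48 31
f 61 48 60
f 32 47 52
f 47 26 49
f 52 49 33
f 47 49 52
f 28 54 40
f 54 34 55
f 40 55 29
f 54 55 40
f 28 40 38
f 40 29 39
f 38 39 27
f 40 39 38
f 28 38 45
f 38 27 44
f 45 44 31
f 38 44 45
f 28 45 50
f 45 31 51
f 50 51 33
f 45 51 50
f 28 50 54
f 50 33 57
f 54 57 34
f 50 57 54
f 29 55 43
f 55 34 56
f 43 56 30
f 55 56 43
f 27 39 63
f 39 29 64
f 63 64 36
f 39 64 63
f 31 44 60
f 44 27 59
f 60 59 35
f 44 59 60
f 33 51 52
f 51 31 48
f 52 48 32
f 51 48 52
f 34 57 53
f 57 33 49
f 53 49 26
f 57 49 53



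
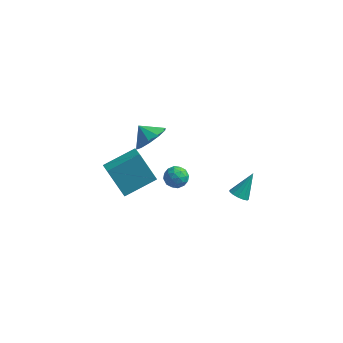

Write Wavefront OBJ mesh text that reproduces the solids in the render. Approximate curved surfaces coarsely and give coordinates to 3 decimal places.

v -1.313 0.526 0.845
v -0.931 1.07 1.08
v -0.489 0.27 0.1
v -0.107 0.814 0.335
v -0.211 0.252 0.747
v -0.72 0.41 1.207
v -0.7 0.93 -0.027
v -1.209 1.088 0.433
v -0.553 1.319 0.541
v -0.25 0.9 1.019
v -1.17 0.44 0.161
v -0.867 0.021 0.639
v -1.194 0.821 1.028
v -0.226 0.519 0.152
v -0.286 0.189 0.394
v -0.062 0.509 0.532
v -1.07 0.433 1.103
v -0.846 0.752 1.241
v -0.422 0.271 1.045
v -0.574 0.588 -0.061
v -0.35 0.907 0.077
v -1.358 0.831 0.648
v -1.134 1.151 0.786
v -0.998 1.069 0.135
v -0.748 1.287 0.849
v -0.263 1.136 0.411
v -0.612 1.204 0.198
v -0.911 1.298 0.469
v -0.57 1.04 1.13
v -0.085 0.89 0.692
v -0.146 0.56 0.935
v -0.445 0.653 1.205
v -0.347 1.187 0.813
v -1.335 0.45 0.488
v -0.85 0.3 0.05
v -0.975 0.687 -0.025
v -1.274 0.78 0.245
v -1.157 0.204 0.769
v -0.672 0.053 0.331
v -0.509 0.042 0.711
v -0.808 0.136 0.982
v -1.073 0.153 0.367
v -5.354 2.459 -1.768
v -4.812 1.612 -1.253
v -3.954 3.747 -1.12
v -3.412 2.9 -0.605
v -4.308 2.14 -3.395
v -3.766 1.293 -2.88
v -2.908 3.428 -2.747
v -2.366 2.581 -2.232
v -2.057 0.691 3.537
v -1.507 1.444 3.871
v -2.803 0.949 4.183
v -1.843 1.648 3.402
v -2.26 1.487 2.984
v -2.6 1.022 2.778
v -2.732 0.43 2.862
v -2.607 -0.062 3.203
v -2.271 -0.266 3.672
v -1.854 -0.105 4.09
v -1.514 0.36 4.296
v -1.382 0.952 4.213
v 2.868 -0.156 1.064
v 3.218 0.102 0.711
v 3.352 0.736 2.196
v 2.946 0.263 0.701
v 2.65 0.291 0.806
v 2.423 0.177 0.993
v 2.337 -0.043 1.202
v 2.419 -0.298 1.368
v 2.644 -0.508 1.438
v 2.94 -0.607 1.388
v 3.213 -0.562 1.236
v 3.376 -0.388 1.029
v 3.378 -0.141 0.834
f 1 38 17
f 38 12 41
f 17 41 6
f 38 41 17
f 1 17 13
f 17 6 18
f 13 18 2
f 17 18 13
f 1 13 22
f 13 2 23
f 22 23 8
f 13 23 22
f 1 22 34
f 22 8 37
f 34 37 11
f 22 37 34
f 1 34 38
f 34 11 42
f 38 42 12
f 34 42 38
f 2 18 29
f 18 6 32
f 29 32 10
f 18 32 29
f 6 41 19
f 41 12 40
f 19 40 5
f 41 40 19
f 12 42 39
f 42 11 35
f 39 35 3
f 42 35 39
f 11 37 36
f 37 8 24
f 36 24 7
f 37 24 36
f 8 23 28
f 23 2 25
f 28 25 9
f 23 25 28
f 4 30 16
f 30 10 31
f 16 31 5
f 30 31 16
f 4 16 14
f 16 5 15
f 14 15 3
f 16 15 14
f 4 14 21
f 14 3 20
f 21 20 7
f 14 20 21
f 4 21 26
f 21 7 27
f 26 27 9
f 21 27 26
f 4 26 30
f 26 9 33
f 30 33 10
f 26 33 30
f 5 31 19
f 31 10 32
f 19 32 6
f 31 32 19
f 3 15 39
f 15 5 40
f 39 40 12
f 15 40 39
f 7 20 36
f 20 3 35
f 36 35 11
f 20 35 36
f 9 27 28
f 27 7 24
f 28 24 8
f 27 24 28
f 10 33 29
f 33 9 25
f 29 25 2
f 33 25 29
f 44 46 43
f 47 44 43
f 43 46 45
f 45 47 43
f 44 50 46
f 48 44 47
f 48 50 44
f 46 50 45
f 49 47 45
f 45 50 49
f 49 48 47
f 50 48 49
f 52 51 54
f 52 54 53
f 54 51 55
f 54 55 53
f 55 51 56
f 55 56 53
f 56 51 57
f 56 57 53
f 57 51 58
f 57 58 53
f 58 51 59
f 58 59 53
f 59 51 60
f 59 60 53
f 60 51 61
f 60 61 53
f 61 51 62
f 61 62 53
f 62 51 52
f 62 52 53
f 64 63 66
f 64 66 65
f 66 63 67
f 66 67 65
f 67 63 68
f 67 68 65
f 68 63 69
f 68 69 65
f 69 63 70
f 69 70 65
f 70 63 71
f 70 71 65
f 71 63 72
f 71 72 65
f 72 63 73
f 72 73 65
f 73 63 74
f 73 74 65
f 74 63 75
f 74 75 65
f 75 63 64
f 75 64 65



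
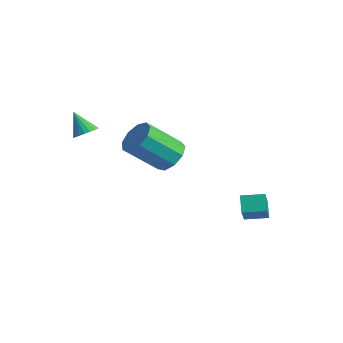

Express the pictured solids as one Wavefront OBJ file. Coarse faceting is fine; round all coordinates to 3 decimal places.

v -1.281 -1.442 0.232
v -0.844 -1.348 0.568
v -1.999 -1.458 1.168
v -0.922 -1.118 0.513
v -1.071 -0.952 0.401
v -1.261 -0.883 0.257
v -1.456 -0.925 0.107
v -1.616 -1.069 -0.018
v -1.71 -1.287 -0.094
v -1.719 -1.536 -0.105
v -1.641 -1.766 -0.049
v -1.492 -1.932 0.062
v -1.301 -2.001 0.207
v -1.107 -1.959 0.357
v -0.947 -1.815 0.482
v -0.853 -1.597 0.557
v 1.862 0.259 -0.47
v 2.595 0.2 -0.087
v 1.832 -0.978 1.193
v 1.098 -0.919 0.81
v 2.296 0.631 0.131
v 1.533 -0.547 1.411
v 1.794 0.888 0.068
v 1.031 -0.291 1.348
v 1.323 0.85 -0.247
v 0.56 -0.328 1.033
v 1.104 0.536 -0.667
v 0.341 -0.642 0.614
v 1.24 0.093 -0.994
v 0.477 -1.086 0.286
v 1.666 -0.273 -1.076
v 0.903 -1.451 0.204
v 2.184 -0.39 -0.875
v 1.421 -1.568 0.405
v 2.551 -0.203 -0.484
v 1.788 -1.381 0.796
v 3.425 2.892 -4.679
v 2.934 3.307 -4.093
v 4.153 3.597 -4.568
v 3.662 4.012 -3.982
v 4.038 2.088 -3.598
v 3.547 2.503 -3.012
v 4.766 2.793 -3.487
v 4.275 3.208 -2.901
f 2 1 4
f 2 4 3
f 4 1 5
f 4 5 3
f 5 1 6
f 5 6 3
f 6 1 7
f 6 7 3
f 7 1 8
f 7 8 3
f 8 1 9
f 8 9 3
f 9 1 10
f 9 10 3
f 10 1 11
f 10 11 3
f 11 1 12
f 11 12 3
f 12 1 13
f 12 13 3
f 13 1 14
f 13 14 3
f 14 1 15
f 14 15 3
f 15 1 16
f 15 16 3
f 16 1 2
f 16 2 3
f 18 17 21
f 18 21 19
f 19 21 22
f 19 22 20
f 21 17 23
f 21 23 22
f 22 23 24
f 22 24 20
f 23 17 25
f 23 25 24
f 24 25 26
f 24 26 20
f 25 17 27
f 25 27 26
f 26 27 28
f 26 28 20
f 27 17 29
f 27 29 28
f 28 29 30
f 28 30 20
f 29 17 31
f 29 31 30
f 30 31 32
f 30 32 20
f 31 17 33
f 31 33 32
f 32 33 34
f 32 34 20
f 33 17 35
f 33 35 34
f 34 35 36
f 34 36 20
f 35 17 18
f 35 18 36
f 36 18 19
f 36 19 20
f 38 40 37
f 41 38 37
f 37 40 39
f 39 41 37
f 38 44 40
f 42 38 41
f 42 44 38
f 40 44 39
f 43 41 39
f 39 44 43
f 43 42 41
f 44 42 43



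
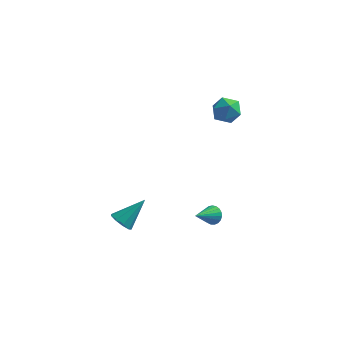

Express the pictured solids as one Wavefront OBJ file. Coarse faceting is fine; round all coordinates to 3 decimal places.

v -2.647 -2.145 -2.742
v -2.135 -2.217 -3.103
v -1.773 -1.255 -1.678
v -2.351 -1.863 -3.221
v -2.705 -1.641 -3.116
v -3.032 -1.655 -2.836
v -3.179 -1.899 -2.512
v -3.077 -2.257 -2.295
v -2.774 -2.563 -2.288
v -2.411 -2.674 -2.494
v -2.159 -2.537 -2.815
v 1.086 -0.015 -3.143
v 1.373 0.11 -2.715
v 0.534 -1.025 -2.477
v 1.191 0.23 -2.684
v 0.991 0.307 -2.733
v 0.807 0.329 -2.852
v 0.671 0.292 -3.022
v 0.607 0.201 -3.212
v 0.626 0.073 -3.391
v 0.725 -0.07 -3.526
v 0.886 -0.203 -3.596
v 1.081 -0.304 -3.586
v 1.278 -0.355 -3.501
v 1.441 -0.347 -3.353
v 1.543 -0.282 -3.169
v 1.566 -0.17 -2.98
v 1.506 -0.032 -2.82
v 0.624 1.521 3.345
v 1.21 2.028 3.407
v 1.45 0.572 3.293
v 2.036 1.079 3.355
v 1.564 0.954 3.961
v 1.054 1.541 3.993
v 1.606 1.059 2.707
v 1.096 1.646 2.739
v 1.818 1.743 3.013
v 1.792 1.678 3.788
v 0.868 0.922 2.912
v 0.842 0.857 3.687
f 2 1 4
f 2 4 3
f 4 1 5
f 4 5 3
f 5 1 6
f 5 6 3
f 6 1 7
f 6 7 3
f 7 1 8
f 7 8 3
f 8 1 9
f 8 9 3
f 9 1 10
f 9 10 3
f 10 1 11
f 10 11 3
f 11 1 2
f 11 2 3
f 13 12 15
f 13 15 14
f 15 12 16
f 15 16 14
f 16 12 17
f 16 17 14
f 17 12 18
f 17 18 14
f 18 12 19
f 18 19 14
f 19 12 20
f 19 20 14
f 20 12 21
f 20 21 14
f 21 12 22
f 21 22 14
f 22 12 23
f 22 23 14
f 23 12 24
f 23 24 14
f 24 12 25
f 24 25 14
f 25 12 26
f 25 26 14
f 26 12 27
f 26 27 14
f 27 12 28
f 27 28 14
f 28 12 13
f 28 13 14
f 29 40 34
f 29 34 30
f 29 30 36
f 29 36 39
f 29 39 40
f 30 34 38
f 34 40 33
f 40 39 31
f 39 36 35
f 36 30 37
f 32 38 33
f 32 33 31
f 32 31 35
f 32 35 37
f 32 37 38
f 33 38 34
f 31 33 40
f 35 31 39
f 37 35 36
f 38 37 30



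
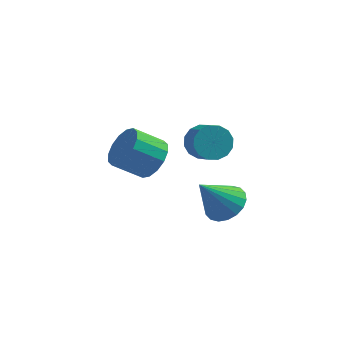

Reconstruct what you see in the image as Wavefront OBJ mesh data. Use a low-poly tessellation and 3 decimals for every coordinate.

v 1.561 -2.715 -0.692
v 2.004 -2.107 -0.111
v 0.699 -3.505 0.792
v 1.648 -1.902 -0.209
v 1.275 -1.857 -0.402
v 0.958 -1.982 -0.653
v 0.761 -2.252 -0.911
v 0.723 -2.614 -1.126
v 0.85 -2.996 -1.255
v 1.119 -3.322 -1.273
v 1.475 -3.528 -1.175
v 1.848 -3.573 -0.982
v 2.165 -3.447 -0.731
v 2.362 -3.177 -0.473
v 2.4 -2.815 -0.258
v 2.273 -2.433 -0.129
v -2.421 1.526 -1.555
v -1.865 1.771 -0.71
v -3.024 1.258 0.2
v -3.579 1.014 -0.645
v -2.15 2.214 -0.823
v -3.309 1.701 0.087
v -2.507 2.472 -1.132
v -3.666 1.96 -0.222
v -2.841 2.478 -1.554
v -4 1.965 -0.644
v -3.062 2.228 -1.977
v -4.221 1.715 -1.067
v -3.111 1.79 -2.286
v -4.27 1.278 -1.376
v -2.976 1.282 -2.4
v -4.135 0.769 -1.49
v -2.691 0.839 -2.287
v -3.85 0.326 -1.377
v -2.334 0.58 -1.978
v -3.493 0.068 -1.068
v -2 0.575 -1.556
v -3.159 0.062 -0.646
v -1.779 0.825 -1.133
v -2.938 0.312 -0.223
v -1.73 1.262 -0.824
v -2.889 0.75 0.086
v -0.145 0.873 0.29
v 0.424 0.864 -0.369
v 0.993 0.138 0.132
v 0.425 0.147 0.79
v 0.578 1.179 -0.087
v 1.147 0.453 0.414
v 0.538 1.413 0.296
v 1.107 0.686 0.797
v 0.316 1.501 0.678
v 0.885 0.775 1.179
v -0.03 1.422 0.955
v 0.539 0.695 1.456
v -0.407 1.195 1.054
v 0.163 0.469 1.555
v -0.713 0.882 0.948
v -0.144 0.156 1.449
v -0.867 0.567 0.666
v -0.298 -0.159 1.167
v -0.827 0.334 0.283
v -0.258 -0.393 0.784
v -0.605 0.245 -0.099
v -0.036 -0.481 0.402
v -0.259 0.325 -0.376
v 0.31 -0.402 0.125
v 0.117 0.551 -0.475
v 0.687 -0.175 0.026
f 2 1 4
f 2 4 3
f 4 1 5
f 4 5 3
f 5 1 6
f 5 6 3
f 6 1 7
f 6 7 3
f 7 1 8
f 7 8 3
f 8 1 9
f 8 9 3
f 9 1 10
f 9 10 3
f 10 1 11
f 10 11 3
f 11 1 12
f 11 12 3
f 12 1 13
f 12 13 3
f 13 1 14
f 13 14 3
f 14 1 15
f 14 15 3
f 15 1 16
f 15 16 3
f 16 1 2
f 16 2 3
f 18 17 21
f 18 21 19
f 19 21 22
f 19 22 20
f 21 17 23
f 21 23 22
f 22 23 24
f 22 24 20
f 23 17 25
f 23 25 24
f 24 25 26
f 24 26 20
f 25 17 27
f 25 27 26
f 26 27 28
f 26 28 20
f 27 17 29
f 27 29 28
f 28 29 30
f 28 30 20
f 29 17 31
f 29 31 30
f 30 31 32
f 30 32 20
f 31 17 33
f 31 33 32
f 32 33 34
f 32 34 20
f 33 17 35
f 33 35 34
f 34 35 36
f 34 36 20
f 35 17 37
f 35 37 36
f 36 37 38
f 36 38 20
f 37 17 39
f 37 39 38
f 38 39 40
f 38 40 20
f 39 17 41
f 39 41 40
f 40 41 42
f 40 42 20
f 41 17 18
f 41 18 42
f 42 18 19
f 42 19 20
f 44 43 47
f 44 47 45
f 45 47 48
f 45 48 46
f 47 43 49
f 47 49 48
f 48 49 50
f 48 50 46
f 49 43 51
f 49 51 50
f 50 51 52
f 50 52 46
f 51 43 53
f 51 53 52
f 52 53 54
f 52 54 46
f 53 43 55
f 53 55 54
f 54 55 56
f 54 56 46
f 55 43 57
f 55 57 56
f 56 57 58
f 56 58 46
f 57 43 59
f 57 59 58
f 58 59 60
f 58 60 46
f 59 43 61
f 59 61 60
f 60 61 62
f 60 62 46
f 61 43 63
f 61 63 62
f 62 63 64
f 62 64 46
f 63 43 65
f 63 65 64
f 64 65 66
f 64 66 46
f 65 43 67
f 65 67 66
f 66 67 68
f 66 68 46
f 67 43 44
f 67 44 68
f 68 44 45
f 68 45 46



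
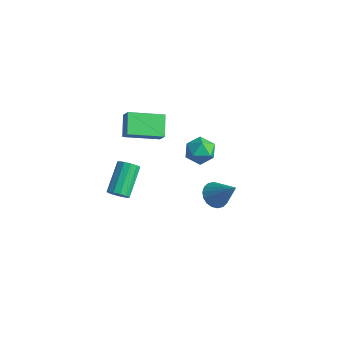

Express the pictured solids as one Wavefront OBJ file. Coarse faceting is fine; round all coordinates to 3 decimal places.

v -5.063 1.458 2.246
v -4.522 1.315 2.964
v -3.887 3.118 1.689
v -3.346 2.976 2.407
v -4.234 0.604 1.453
v -3.693 0.462 2.171
v -3.058 2.265 0.896
v -2.517 2.122 1.614
v -2.155 3.689 -0.049
v -1.533 4.397 -0.136
v -1.047 2.783 0.496
v -0.425 3.491 0.409
v -1.11 3.54 1.06
v -1.794 4.1 0.724
v -0.786 3.08 -0.364
v -1.47 3.64 -0.7
v -0.687 4.021 -0.33
v -0.887 4.305 0.55
v -1.693 2.875 -0.19
v -1.893 3.159 0.69
v -2.042 -1.827 -0.371
v -1.476 -1.785 -0.075
v -2.173 -0.311 1.047
v -2.738 -0.353 0.751
v -1.459 -1.562 -0.358
v -2.156 -0.088 0.764
v -1.628 -1.423 -0.645
v -2.324 0.051 0.477
v -1.927 -1.413 -0.845
v -2.624 0.062 0.277
v -2.263 -1.534 -0.895
v -2.96 -0.059 0.228
v -2.529 -1.748 -0.778
v -3.226 -0.273 0.344
v -2.64 -1.987 -0.532
v -3.337 -0.513 0.59
v -2.561 -2.176 -0.235
v -3.258 -0.701 0.887
v -2.317 -2.254 0.018
v -3.014 -0.779 1.141
v -1.986 -2.197 0.149
v -2.682 -0.722 1.271
v -1.672 -2.022 0.114
v -2.369 -0.547 1.236
v 2.579 0.762 1.151
v 3.194 0.689 0.63
v 3.821 0.958 2.589
v 3.134 1.044 0.633
v 2.964 1.344 0.739
v 2.717 1.528 0.927
v 2.444 1.561 1.159
v 2.197 1.435 1.39
v 2.025 1.176 1.573
v 1.964 0.836 1.673
v 2.024 0.48 1.67
v 2.194 0.181 1.563
v 2.44 -0.004 1.376
v 2.714 -0.037 1.143
v 2.961 0.089 0.913
v 3.132 0.348 0.729
f 2 4 1
f 5 2 1
f 1 4 3
f 3 5 1
f 2 8 4
f 6 2 5
f 6 8 2
f 4 8 3
f 7 5 3
f 3 8 7
f 7 6 5
f 8 6 7
f 9 20 14
f 9 14 10
f 9 10 16
f 9 16 19
f 9 19 20
f 10 14 18
f 14 20 13
f 20 19 11
f 19 16 15
f 16 10 17
f 12 18 13
f 12 13 11
f 12 11 15
f 12 15 17
f 12 17 18
f 13 18 14
f 11 13 20
f 15 11 19
f 17 15 16
f 18 17 10
f 22 21 25
f 22 25 23
f 23 25 26
f 23 26 24
f 25 21 27
f 25 27 26
f 26 27 28
f 26 28 24
f 27 21 29
f 27 29 28
f 28 29 30
f 28 30 24
f 29 21 31
f 29 31 30
f 30 31 32
f 30 32 24
f 31 21 33
f 31 33 32
f 32 33 34
f 32 34 24
f 33 21 35
f 33 35 34
f 34 35 36
f 34 36 24
f 35 21 37
f 35 37 36
f 36 37 38
f 36 38 24
f 37 21 39
f 37 39 38
f 38 39 40
f 38 40 24
f 39 21 41
f 39 41 40
f 40 41 42
f 40 42 24
f 41 21 43
f 41 43 42
f 42 43 44
f 42 44 24
f 43 21 22
f 43 22 44
f 44 22 23
f 44 23 24
f 46 45 48
f 46 48 47
f 48 45 49
f 48 49 47
f 49 45 50
f 49 50 47
f 50 45 51
f 50 51 47
f 51 45 52
f 51 52 47
f 52 45 53
f 52 53 47
f 53 45 54
f 53 54 47
f 54 45 55
f 54 55 47
f 55 45 56
f 55 56 47
f 56 45 57
f 56 57 47
f 57 45 58
f 57 58 47
f 58 45 59
f 58 59 47
f 59 45 60
f 59 60 47
f 60 45 46
f 60 46 47



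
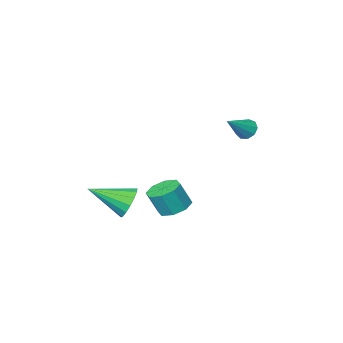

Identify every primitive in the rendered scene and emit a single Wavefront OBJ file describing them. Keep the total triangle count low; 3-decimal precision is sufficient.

v -3.306 -0.25 0.595
v -3.013 -0.538 0.292
v -2.254 0.01 1.365
v -3.013 -0.208 0.18
v -3.149 0.103 0.261
v -3.359 0.248 0.499
v -3.544 0.16 0.781
v -3.618 -0.119 0.976
v -3.546 -0.46 0.993
v -3.361 -0.703 0.823
v -3.151 -0.733 0.546
v 1.439 -0.991 -2.548
v 1.826 -0.939 -3.2
v 2.761 -1.849 -1.832
v 1.925 -0.617 -2.996
v 1.894 -0.395 -2.673
v 1.741 -0.333 -2.316
v 1.507 -0.448 -2.021
v 1.255 -0.708 -1.867
v 1.052 -1.044 -1.896
v 0.953 -1.366 -2.099
v 0.985 -1.587 -2.423
v 1.138 -1.649 -2.78
v 1.372 -1.535 -3.075
v 1.624 -1.275 -3.228
v -0.108 -0.192 -2.811
v 0.415 -0.593 -3.101
v 0.831 -0.789 -2.08
v 0.308 -0.388 -1.789
v 0.556 -0.062 -3.056
v 0.972 -0.258 -2.035
v 0.308 0.393 -2.868
v 0.724 0.196 -1.847
v -0.183 0.505 -2.646
v 0.233 0.309 -1.625
v -0.631 0.209 -2.52
v -0.215 0.013 -1.499
v -0.772 -0.322 -2.565
v -0.356 -0.518 -1.544
v -0.524 -0.776 -2.753
v -0.108 -0.973 -1.732
v -0.033 -0.889 -2.975
v 0.383 -1.085 -1.954
f 2 1 4
f 2 4 3
f 4 1 5
f 4 5 3
f 5 1 6
f 5 6 3
f 6 1 7
f 6 7 3
f 7 1 8
f 7 8 3
f 8 1 9
f 8 9 3
f 9 1 10
f 9 10 3
f 10 1 11
f 10 11 3
f 11 1 2
f 11 2 3
f 13 12 15
f 13 15 14
f 15 12 16
f 15 16 14
f 16 12 17
f 16 17 14
f 17 12 18
f 17 18 14
f 18 12 19
f 18 19 14
f 19 12 20
f 19 20 14
f 20 12 21
f 20 21 14
f 21 12 22
f 21 22 14
f 22 12 23
f 22 23 14
f 23 12 24
f 23 24 14
f 24 12 25
f 24 25 14
f 25 12 13
f 25 13 14
f 27 26 30
f 27 30 28
f 28 30 31
f 28 31 29
f 30 26 32
f 30 32 31
f 31 32 33
f 31 33 29
f 32 26 34
f 32 34 33
f 33 34 35
f 33 35 29
f 34 26 36
f 34 36 35
f 35 36 37
f 35 37 29
f 36 26 38
f 36 38 37
f 37 38 39
f 37 39 29
f 38 26 40
f 38 40 39
f 39 40 41
f 39 41 29
f 40 26 42
f 40 42 41
f 41 42 43
f 41 43 29
f 42 26 27
f 42 27 43
f 43 27 28
f 43 28 29



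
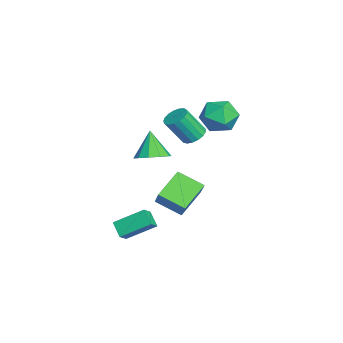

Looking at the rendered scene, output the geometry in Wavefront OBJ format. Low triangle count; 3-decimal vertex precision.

v 0.309 -3.684 -3.775
v 0.342 -2.024 -2.773
v 1.095 -3.321 -4.403
v 1.129 -1.66 -3.401
v 0.891 -4.02 -3.239
v 0.925 -2.359 -2.237
v 1.678 -3.656 -3.867
v 1.711 -1.996 -2.865
v -2.219 -1.886 -0.022
v -1.417 -1.461 0.486
v -3.141 -2.014 1.542
v -1.805 -0.986 0.295
v -2.352 -0.855 -0.016
v -2.848 -1.117 -0.33
v -3.103 -1.673 -0.526
v -3.021 -2.311 -0.53
v -2.632 -2.786 -0.339
v -2.086 -2.918 -0.028
v -1.59 -2.655 0.286
v -1.334 -2.099 0.482
v -0.591 0.318 2.601
v 0.14 0.225 2.464
v 0.303 -0.771 4.002
v -0.429 -0.678 4.139
v 0.127 0.526 2.66
v 0.289 -0.47 4.198
v -0.051 0.779 2.842
v 0.112 -0.218 4.38
v -0.352 0.926 2.969
v -0.19 -0.07 4.508
v -0.709 0.934 3.012
v -0.546 -0.062 4.551
v -1.038 0.801 2.961
v -0.876 -0.195 4.499
v -1.265 0.557 2.827
v -1.103 -0.439 4.365
v -1.338 0.259 2.641
v -1.175 -0.737 4.18
v -1.239 -0.026 2.446
v -1.077 -1.022 3.985
v -0.992 -0.232 2.287
v -0.83 -1.228 3.825
v -0.654 -0.312 2.199
v -0.491 -1.308 3.738
v -0.301 -0.248 2.204
v -0.138 -1.244 3.742
v -0.014 -0.054 2.299
v 0.148 -1.05 3.837
v -0.712 -1.774 -2.625
v -2.087 -0.707 -1.66
v -0.11 -0.346 -3.347
v -1.485 0.721 -2.383
v 0.185 -1.601 -1.537
v -1.19 -0.534 -0.573
v 0.787 -0.173 -2.26
v -0.588 0.894 -1.295
v -2.571 1.425 3.598
v -2.083 2.203 4.369
v -0.837 1.157 2.771
v -0.349 1.935 3.542
v -0.742 0.872 3.932
v -1.814 1.038 4.443
v -1.106 2.322 2.697
v -2.178 2.488 3.208
v -1.178 2.758 3.812
v -0.953 1.861 4.575
v -1.967 1.499 2.565
v -1.742 0.602 3.328
f 2 4 1
f 5 2 1
f 1 4 3
f 3 5 1
f 2 8 4
f 6 2 5
f 6 8 2
f 4 8 3
f 7 5 3
f 3 8 7
f 7 6 5
f 8 6 7
f 10 9 12
f 10 12 11
f 12 9 13
f 12 13 11
f 13 9 14
f 13 14 11
f 14 9 15
f 14 15 11
f 15 9 16
f 15 16 11
f 16 9 17
f 16 17 11
f 17 9 18
f 17 18 11
f 18 9 19
f 18 19 11
f 19 9 20
f 19 20 11
f 20 9 10
f 20 10 11
f 22 21 25
f 22 25 23
f 23 25 26
f 23 26 24
f 25 21 27
f 25 27 26
f 26 27 28
f 26 28 24
f 27 21 29
f 27 29 28
f 28 29 30
f 28 30 24
f 29 21 31
f 29 31 30
f 30 31 32
f 30 32 24
f 31 21 33
f 31 33 32
f 32 33 34
f 32 34 24
f 33 21 35
f 33 35 34
f 34 35 36
f 34 36 24
f 35 21 37
f 35 37 36
f 36 37 38
f 36 38 24
f 37 21 39
f 37 39 38
f 38 39 40
f 38 40 24
f 39 21 41
f 39 41 40
f 40 41 42
f 40 42 24
f 41 21 43
f 41 43 42
f 42 43 44
f 42 44 24
f 43 21 45
f 43 45 44
f 44 45 46
f 44 46 24
f 45 21 47
f 45 47 46
f 46 47 48
f 46 48 24
f 47 21 22
f 47 22 48
f 48 22 23
f 48 23 24
f 50 52 49
f 53 50 49
f 49 52 51
f 51 53 49
f 50 56 52
f 54 50 53
f 54 56 50
f 52 56 51
f 55 53 51
f 51 56 55
f 55 54 53
f 56 54 55
f 57 68 62
f 57 62 58
f 57 58 64
f 57 64 67
f 57 67 68
f 58 62 66
f 62 68 61
f 68 67 59
f 67 64 63
f 64 58 65
f 60 66 61
f 60 61 59
f 60 59 63
f 60 63 65
f 60 65 66
f 61 66 62
f 59 61 68
f 63 59 67
f 65 63 64
f 66 65 58



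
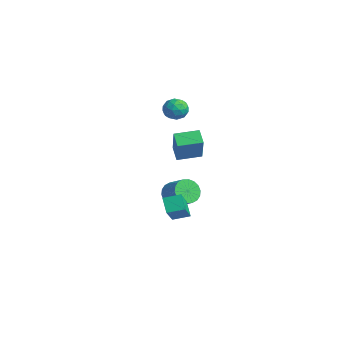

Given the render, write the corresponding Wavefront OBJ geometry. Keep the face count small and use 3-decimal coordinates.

v 1.415 -1.71 -0.268
v 0.681 -1.553 0.246
v 1.779 -0.449 -0.133
v 1.045 -0.292 0.381
v 2.375 -2.148 1.239
v 1.641 -1.991 1.753
v 2.739 -0.887 1.374
v 2.005 -0.73 1.888
v -3.172 1.262 0.496
v -2.756 0.962 1.052
v -4.024 0.398 0.668
v -3.608 0.098 1.224
v -3.936 0.774 1.319
v -3.41 1.307 1.213
v -3.37 0.053 0.507
v -2.844 0.586 0.401
v -2.878 0.215 1.059
v -3.228 0.66 1.561
v -3.552 0.7 0.159
v -3.902 1.145 0.661
v -2.889 1.187 0.759
v -3.891 0.173 0.961
v -4.084 0.57 1.017
v -3.839 0.393 1.344
v -3.274 1.391 0.853
v -3.029 1.214 1.18
v -3.723 1.104 1.337
v -3.751 0.146 0.54
v -3.506 -0.031 0.867
v -2.941 0.967 0.376
v -2.696 0.79 0.703
v -3.057 0.256 0.383
v -2.716 0.572 1.09
v -3.217 0.065 1.191
v -3.077 0.038 0.77
v -2.768 0.351 0.707
v -2.922 0.834 1.385
v -3.423 0.327 1.486
v -3.616 0.723 1.542
v -3.307 1.037 1.48
v -2.994 0.395 1.389
v -3.357 1.033 0.234
v -3.858 0.526 0.335
v -3.473 0.323 0.24
v -3.164 0.637 0.178
v -3.563 1.295 0.529
v -4.064 0.788 0.63
v -4.012 1.009 1.013
v -3.703 1.322 0.95
v -3.786 0.965 0.331
v 2.217 -2.585 -2.922
v 3.456 -3.53 -1.59
v 2.6 -1.758 -2.692
v 3.839 -2.702 -1.36
v 2.881 -2.698 -3.62
v 4.12 -3.642 -2.288
v 3.264 -1.87 -3.39
v 4.503 -2.815 -2.058
v -0.931 -0.65 -4.116
v -0.547 -1.226 -4.517
v 0.515 -0.986 -3.845
v 0.131 -0.41 -3.444
v -0.486 -0.937 -4.716
v 0.576 -0.697 -4.043
v -0.514 -0.591 -4.796
v 0.549 -0.351 -4.124
v -0.624 -0.257 -4.742
v 0.439 -0.017 -4.069
v -0.795 -0 -4.563
v 0.268 0.239 -3.891
v -0.992 0.127 -4.296
v 0.07 0.367 -3.624
v -1.178 0.101 -3.994
v -0.116 0.341 -3.321
v -1.315 -0.074 -3.715
v -0.253 0.166 -3.043
v -1.376 -0.363 -3.517
v -0.314 -0.123 -2.844
v -1.349 -0.709 -3.436
v -0.286 -0.469 -2.764
v -1.239 -1.043 -3.491
v -0.176 -0.803 -2.818
v -1.068 -1.299 -3.669
v -0.005 -1.06 -2.997
v -0.87 -1.427 -3.936
v 0.192 -1.187 -3.264
v -0.684 -1.401 -4.239
v 0.378 -1.161 -3.566
f 2 4 1
f 5 2 1
f 1 4 3
f 3 5 1
f 2 8 4
f 6 2 5
f 6 8 2
f 4 8 3
f 7 5 3
f 3 8 7
f 7 6 5
f 8 6 7
f 9 46 25
f 46 20 49
f 25 49 14
f 46 49 25
f 9 25 21
f 25 14 26
f 21 26 10
f 25 26 21
f 9 21 30
f 21 10 31
f 30 31 16
f 21 31 30
f 9 30 42
f 30 16 45
f 42 45 19
f 30 45 42
f 9 42 46
f 42 19 50
f 46 50 20
f 42 50 46
f 10 26 37
f 26 14 40
f 37 40 18
f 26 40 37
f 14 49 27
f 49 20 48
f 27 48 13
f 49 48 27
f 20 50 47
f 50 19 43
f 47 43 11
f 50 43 47
f 19 45 44
f 45 16 32
f 44 32 15
f 45 32 44
f 16 31 36
f 31 10 33
f 36 33 17
f 31 33 36
f 12 38 24
f 38 18 39
f 24 39 13
f 38 39 24
f 12 24 22
f 24 13 23
f 22 23 11
f 24 23 22
f 12 22 29
f 22 11 28
f 29 28 15
f 22 28 29
f 12 29 34
f 29 15 35
f 34 35 17
f 29 35 34
f 12 34 38
f 34 17 41
f 38 41 18
f 34 41 38
f 13 39 27
f 39 18 40
f 27 40 14
f 39 40 27
f 11 23 47
f 23 13 48
f 47 48 20
f 23 48 47
f 15 28 44
f 28 11 43
f 44 43 19
f 28 43 44
f 17 35 36
f 35 15 32
f 36 32 16
f 35 32 36
f 18 41 37
f 41 17 33
f 37 33 10
f 41 33 37
f 52 54 51
f 55 52 51
f 51 54 53
f 53 55 51
f 52 58 54
f 56 52 55
f 56 58 52
f 54 58 53
f 57 55 53
f 53 58 57
f 57 56 55
f 58 56 57
f 60 59 63
f 60 63 61
f 61 63 64
f 61 64 62
f 63 59 65
f 63 65 64
f 64 65 66
f 64 66 62
f 65 59 67
f 65 67 66
f 66 67 68
f 66 68 62
f 67 59 69
f 67 69 68
f 68 69 70
f 68 70 62
f 69 59 71
f 69 71 70
f 70 71 72
f 70 72 62
f 71 59 73
f 71 73 72
f 72 73 74
f 72 74 62
f 73 59 75
f 73 75 74
f 74 75 76
f 74 76 62
f 75 59 77
f 75 77 76
f 76 77 78
f 76 78 62
f 77 59 79
f 77 79 78
f 78 79 80
f 78 80 62
f 79 59 81
f 79 81 80
f 80 81 82
f 80 82 62
f 81 59 83
f 81 83 82
f 82 83 84
f 82 84 62
f 83 59 85
f 83 85 84
f 84 85 86
f 84 86 62
f 85 59 87
f 85 87 86
f 86 87 88
f 86 88 62
f 87 59 60
f 87 60 88
f 88 60 61
f 88 61 62



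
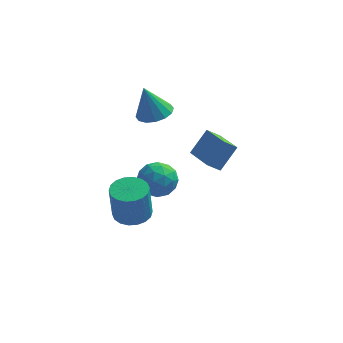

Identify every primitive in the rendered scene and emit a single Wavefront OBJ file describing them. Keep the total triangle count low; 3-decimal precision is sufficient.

v -1.978 -1.932 -2.396
v -1.21 -2.585 -2.469
v -1.295 -2.921 -0.378
v -2.062 -2.268 -0.304
v -1.002 -2.193 -2.398
v -1.087 -2.529 -0.307
v -0.987 -1.75 -2.326
v -1.071 -2.085 -0.235
v -1.168 -1.342 -2.268
v -1.252 -1.678 -0.177
v -1.509 -1.052 -2.236
v -1.594 -1.388 -0.144
v -1.943 -0.936 -2.234
v -2.028 -1.271 -0.143
v -2.384 -1.017 -2.265
v -2.469 -1.353 -0.174
v -2.745 -1.279 -2.322
v -2.83 -1.615 -0.231
v -2.953 -1.671 -2.393
v -3.038 -2.007 -0.302
v -2.969 -2.115 -2.465
v -3.053 -2.45 -0.374
v -2.788 -2.522 -2.523
v -2.872 -2.858 -0.432
v -2.446 -2.812 -2.556
v -2.531 -3.148 -0.464
v -2.012 -2.929 -2.557
v -2.097 -3.264 -0.466
v -1.571 -2.847 -2.526
v -1.656 -3.183 -0.435
v -1.683 3.687 1.24
v -0.738 3.368 1.497
v -2.237 3.593 3.16
v -0.718 3.9 1.529
v -0.956 4.375 1.483
v -1.39 4.665 1.372
v -1.902 4.693 1.226
v -2.355 4.452 1.084
v -2.629 4.005 0.983
v -2.649 3.473 0.952
v -2.41 2.999 0.997
v -1.977 2.708 1.108
v -1.465 2.68 1.254
v -1.012 2.922 1.396
v 1.239 2.387 -1.653
v 2.006 3.219 -0.358
v 0.118 4.201 -2.154
v 0.886 5.033 -0.859
v 1.914 2.647 -2.221
v 2.682 3.479 -0.926
v 0.794 4.461 -2.722
v 1.561 5.293 -1.427
v -1.486 4.51 -3.89
v -0.983 3.874 -3.021
v -2.037 2.886 -4.759
v -1.534 2.25 -3.89
v -2.506 2.896 -3.667
v -2.166 3.899 -3.13
v -0.854 2.861 -4.65
v -0.514 3.864 -4.113
v -0.592 2.855 -3.491
v -1.613 2.877 -2.884
v -1.407 3.883 -4.896
v -2.428 3.905 -4.289
v -1.186 4.335 -3.379
v -1.834 2.425 -4.401
v -2.405 2.805 -4.27
v -2.11 2.431 -3.759
v -1.881 4.349 -3.443
v -1.586 3.976 -2.933
v -2.481 3.401 -3.312
v -1.434 2.784 -4.847
v -1.139 2.411 -4.337
v -0.91 4.329 -4.021
v -0.615 3.955 -3.51
v -0.539 3.359 -4.468
v -0.661 3.362 -3.145
v -0.985 2.407 -3.655
v -0.585 2.766 -4.102
v -0.385 3.356 -3.786
v -1.261 3.375 -2.788
v -1.585 2.42 -3.298
v -2.156 2.799 -3.167
v -1.956 3.389 -2.852
v -1.031 2.776 -3.064
v -1.435 4.34 -4.482
v -1.759 3.385 -4.992
v -1.064 3.371 -4.928
v -0.864 3.961 -4.613
v -2.035 4.353 -4.125
v -2.359 3.398 -4.635
v -2.635 3.404 -3.994
v -2.435 3.994 -3.678
v -1.989 3.984 -4.716
f 2 1 5
f 2 5 3
f 3 5 6
f 3 6 4
f 5 1 7
f 5 7 6
f 6 7 8
f 6 8 4
f 7 1 9
f 7 9 8
f 8 9 10
f 8 10 4
f 9 1 11
f 9 11 10
f 10 11 12
f 10 12 4
f 11 1 13
f 11 13 12
f 12 13 14
f 12 14 4
f 13 1 15
f 13 15 14
f 14 15 16
f 14 16 4
f 15 1 17
f 15 17 16
f 16 17 18
f 16 18 4
f 17 1 19
f 17 19 18
f 18 19 20
f 18 20 4
f 19 1 21
f 19 21 20
f 20 21 22
f 20 22 4
f 21 1 23
f 21 23 22
f 22 23 24
f 22 24 4
f 23 1 25
f 23 25 24
f 24 25 26
f 24 26 4
f 25 1 27
f 25 27 26
f 26 27 28
f 26 28 4
f 27 1 29
f 27 29 28
f 28 29 30
f 28 30 4
f 29 1 2
f 29 2 30
f 30 2 3
f 30 3 4
f 32 31 34
f 32 34 33
f 34 31 35
f 34 35 33
f 35 31 36
f 35 36 33
f 36 31 37
f 36 37 33
f 37 31 38
f 37 38 33
f 38 31 39
f 38 39 33
f 39 31 40
f 39 40 33
f 40 31 41
f 40 41 33
f 41 31 42
f 41 42 33
f 42 31 43
f 42 43 33
f 43 31 44
f 43 44 33
f 44 31 32
f 44 32 33
f 46 48 45
f 49 46 45
f 45 48 47
f 47 49 45
f 46 52 48
f 50 46 49
f 50 52 46
f 48 52 47
f 51 49 47
f 47 52 51
f 51 50 49
f 52 50 51
f 53 90 69
f 90 64 93
f 69 93 58
f 90 93 69
f 53 69 65
f 69 58 70
f 65 70 54
f 69 70 65
f 53 65 74
f 65 54 75
f 74 75 60
f 65 75 74
f 53 74 86
f 74 60 89
f 86 89 63
f 74 89 86
f 53 86 90
f 86 63 94
f 90 94 64
f 86 94 90
f 54 70 81
f 70 58 84
f 81 84 62
f 70 84 81
f 58 93 71
f 93 64 92
f 71 92 57
f 93 92 71
f 64 94 91
f 94 63 87
f 91 87 55
f 94 87 91
f 63 89 88
f 89 60 76
f 88 76 59
f 89 76 88
f 60 75 80
f 75 54 77
f 80 77 61
f 75 77 80
f 56 82 68
f 82 62 83
f 68 83 57
f 82 83 68
f 56 68 66
f 68 57 67
f 66 67 55
f 68 67 66
f 56 66 73
f 66 55 72
f 73 72 59
f 66 72 73
f 56 73 78
f 73 59 79
f 78 79 61
f 73 79 78
f 56 78 82
f 78 61 85
f 82 85 62
f 78 85 82
f 57 83 71
f 83 62 84
f 71 84 58
f 83 84 71
f 55 67 91
f 67 57 92
f 91 92 64
f 67 92 91
f 59 72 88
f 72 55 87
f 88 87 63
f 72 87 88
f 61 79 80
f 79 59 76
f 80 76 60
f 79 76 80
f 62 85 81
f 85 61 77
f 81 77 54
f 85 77 81

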